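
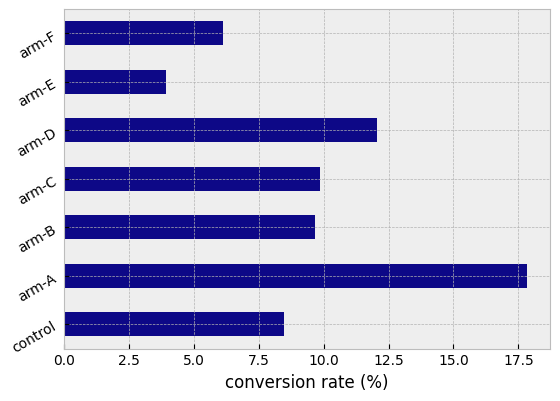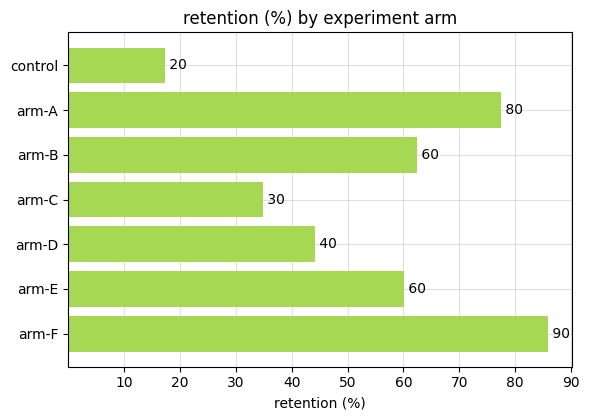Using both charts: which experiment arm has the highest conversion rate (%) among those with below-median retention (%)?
Chart 2 median retention (%) ≈ 60; below-median experiment arms: control, arm-C, arm-D. Among those, arm-D has the highest conversion rate (%) (≈ 12).

arm-D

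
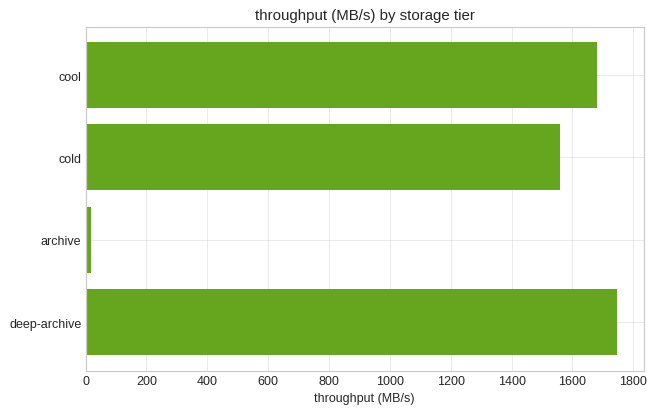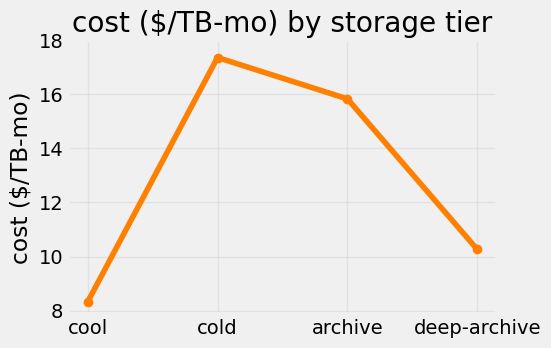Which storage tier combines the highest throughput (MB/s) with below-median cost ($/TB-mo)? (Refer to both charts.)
Chart 2 median cost ($/TB-mo) ≈ 14; below-median storage tiers: cool, deep-archive. Among those, deep-archive has the highest throughput (MB/s) (≈ 1800).

deep-archive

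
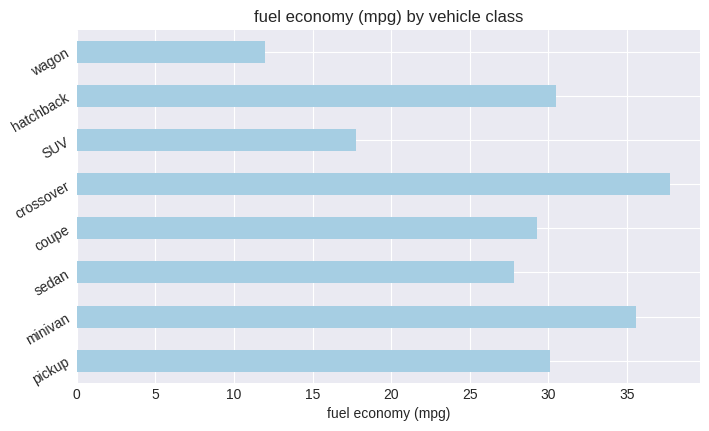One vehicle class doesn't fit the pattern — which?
wagon

wagon ≈ 10; the rest sit between ≈ 20 and ≈ 40.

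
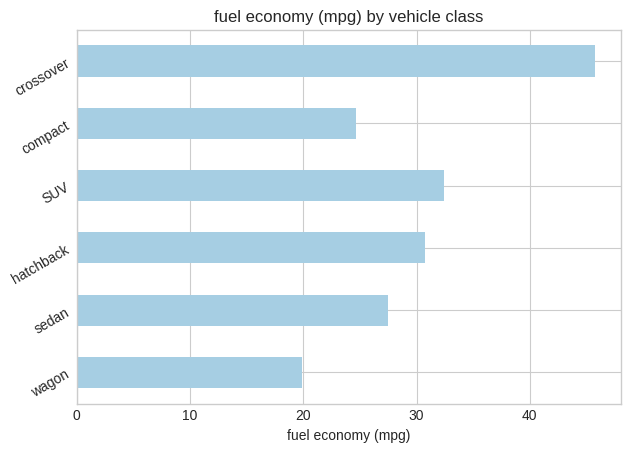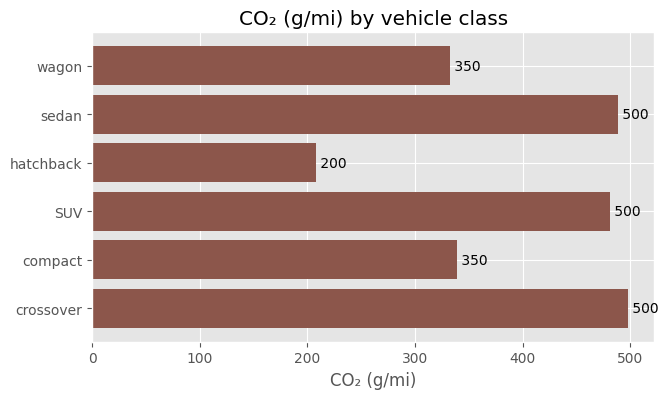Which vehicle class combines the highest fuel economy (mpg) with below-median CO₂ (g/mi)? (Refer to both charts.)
hatchback

Chart 2 median CO₂ (g/mi) ≈ 400; below-median vehicle classes: wagon, hatchback, compact. Among those, hatchback has the highest fuel economy (mpg) (≈ 30).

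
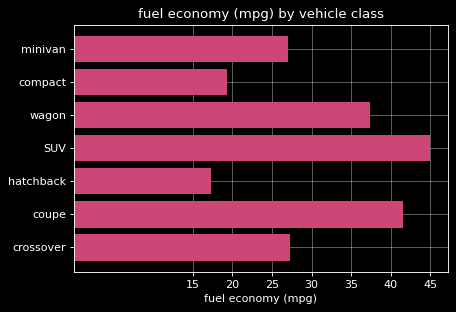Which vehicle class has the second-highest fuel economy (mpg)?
Top 3: SUV ≈ 45, coupe ≈ 40, wagon ≈ 35.

coupe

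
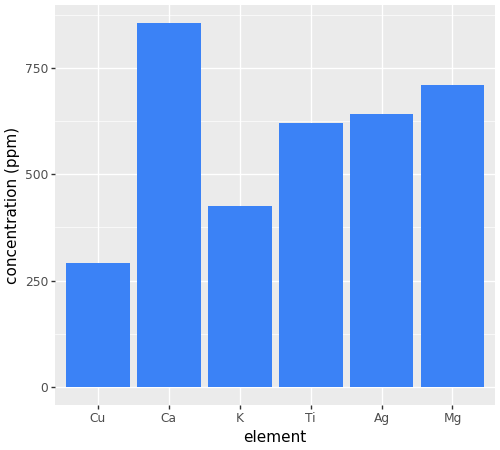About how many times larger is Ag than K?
≈ 1.5×

Ag ≈ 600, K ≈ 400; 600/400 ≈ 1.5.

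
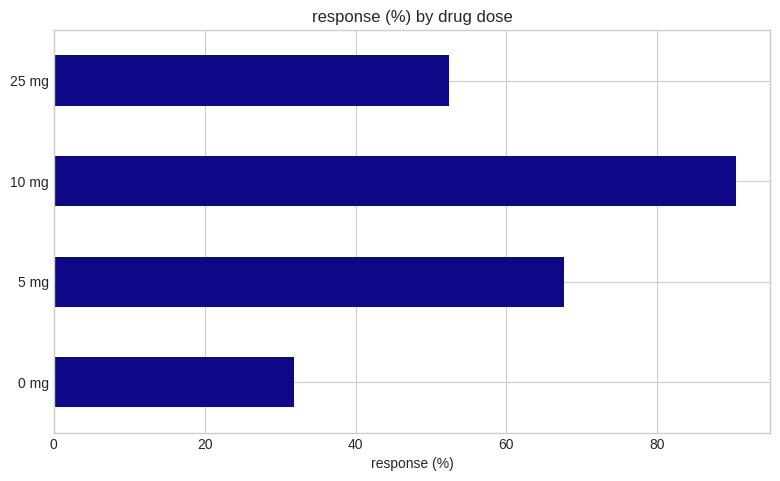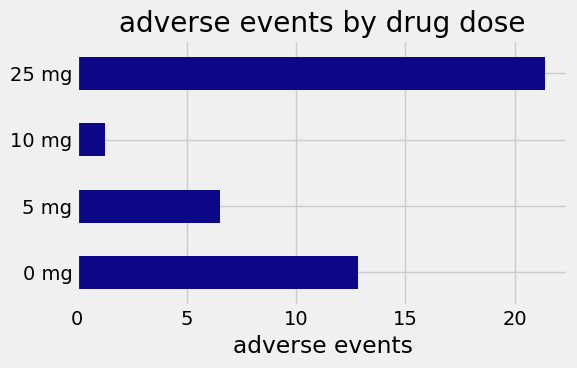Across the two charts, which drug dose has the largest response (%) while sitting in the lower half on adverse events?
Chart 2 median adverse events ≈ 10; below-median drug doses: 5 mg, 10 mg. Among those, 10 mg has the highest response (%) (≈ 90).

10 mg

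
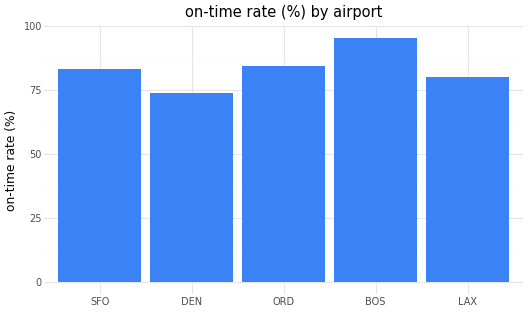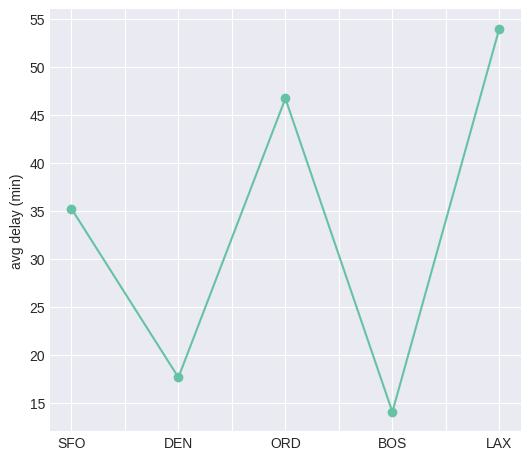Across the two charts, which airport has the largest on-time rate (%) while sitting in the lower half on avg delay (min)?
BOS

Chart 2 median avg delay (min) ≈ 35; below-median airports: DEN, BOS. Among those, BOS has the highest on-time rate (%) (≈ 100).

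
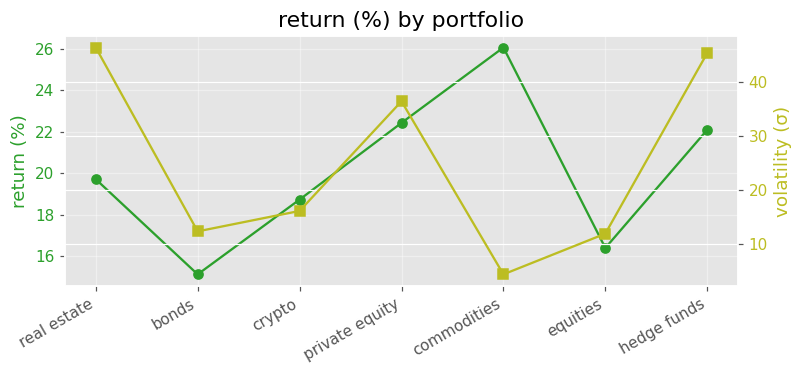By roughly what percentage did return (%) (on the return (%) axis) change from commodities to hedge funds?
≈ -15.4%

commodities ≈ 26, hedge funds ≈ 22; (22 − 26) / 26 ≈ -15.4%.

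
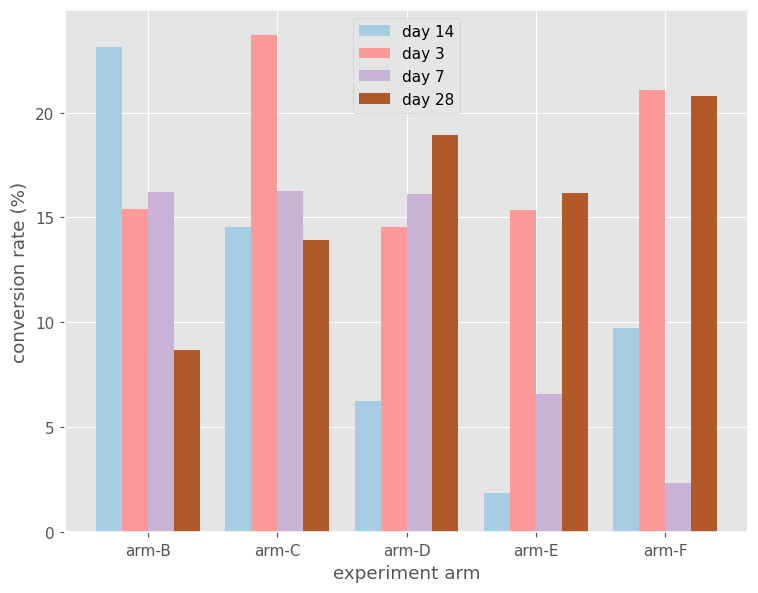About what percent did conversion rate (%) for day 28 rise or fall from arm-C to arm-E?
≈ +14.3%

arm-C ≈ 14, arm-E ≈ 16; (16 − 14) / 14 ≈ +14.3%.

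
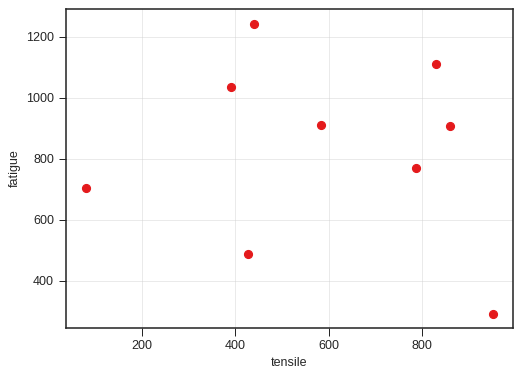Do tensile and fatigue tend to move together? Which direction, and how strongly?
Points are roughly uncorrelated; weak (|r| ≈ 0.1).

no clear correlation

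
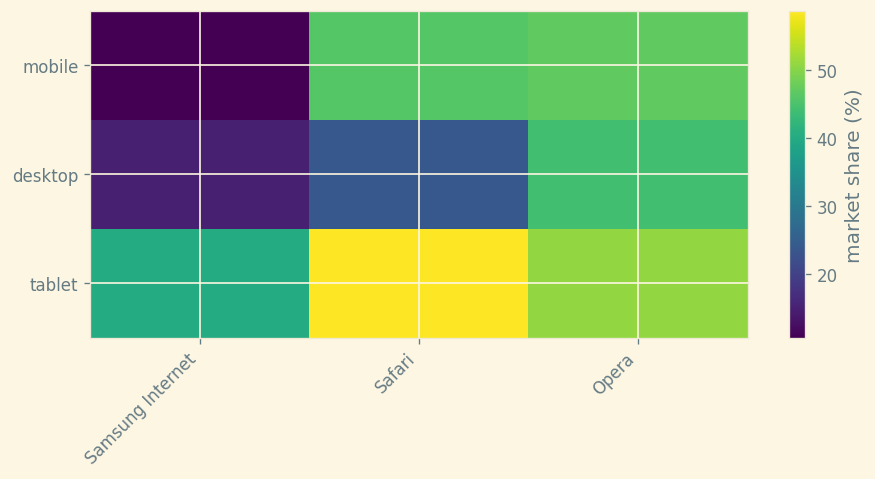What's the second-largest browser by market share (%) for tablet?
Top 3 for tablet: Safari ≈ 60, Opera ≈ 50, Samsung Internet ≈ 40.

Opera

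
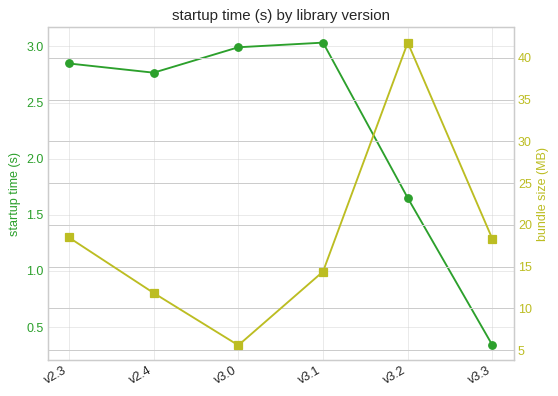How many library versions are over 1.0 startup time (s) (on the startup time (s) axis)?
Above 1.0: v2.3, v2.4, v3.0, v3.1, v3.2.

5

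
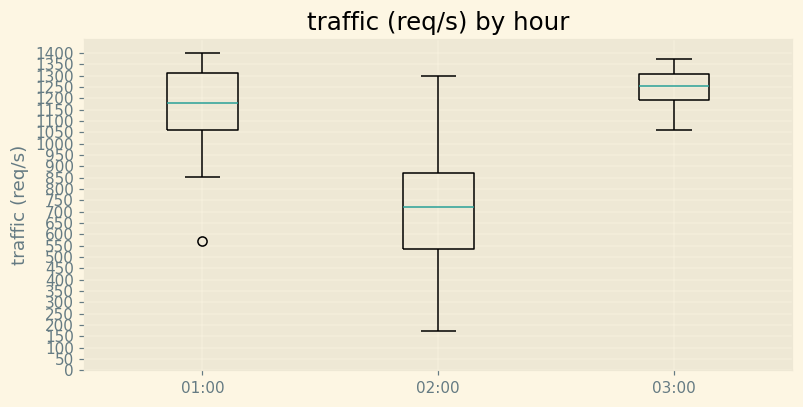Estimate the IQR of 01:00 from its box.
Q3 ≈ 1300, Q1 ≈ 1050; IQR ≈ 250.

≈ 250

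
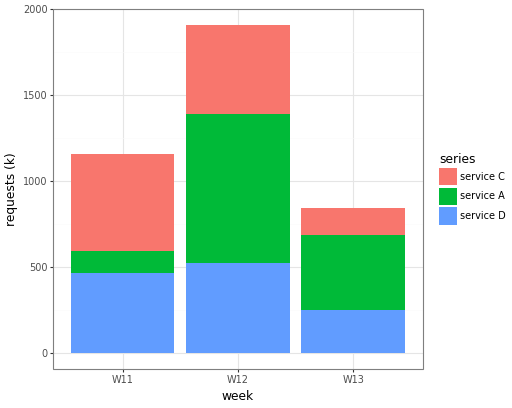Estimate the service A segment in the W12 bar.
service A top ≈ 1400, bottom ≈ 600; segment ≈ 800.

≈ 800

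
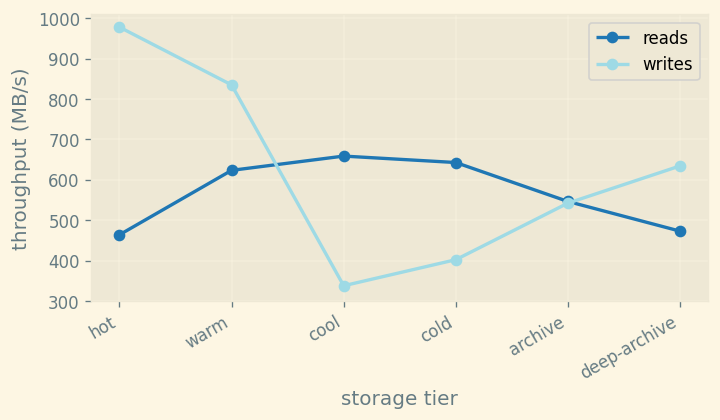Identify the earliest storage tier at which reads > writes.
cool

warm: reads ≈ 600 vs writes ≈ 800 (not yet); cool: reads ≈ 700 vs writes ≈ 300 (first crossover).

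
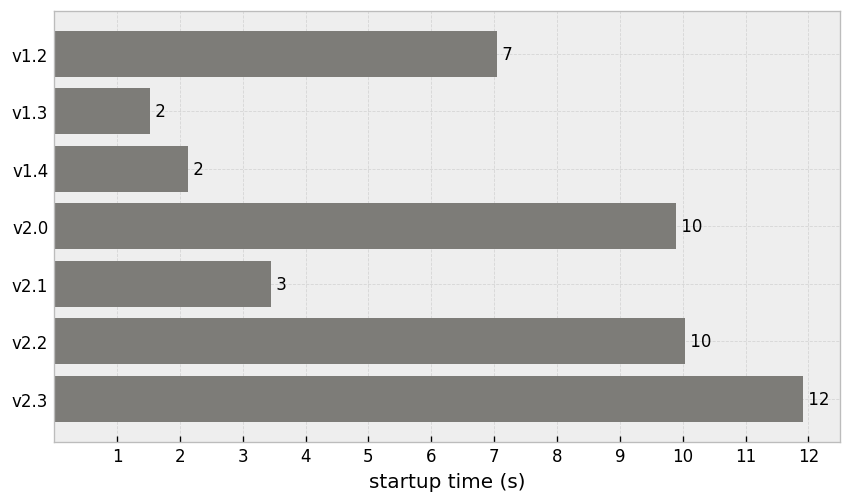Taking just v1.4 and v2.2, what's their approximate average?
(2 + 10) / 2 ≈ 6.

≈ 6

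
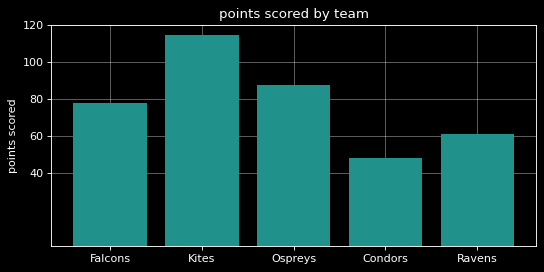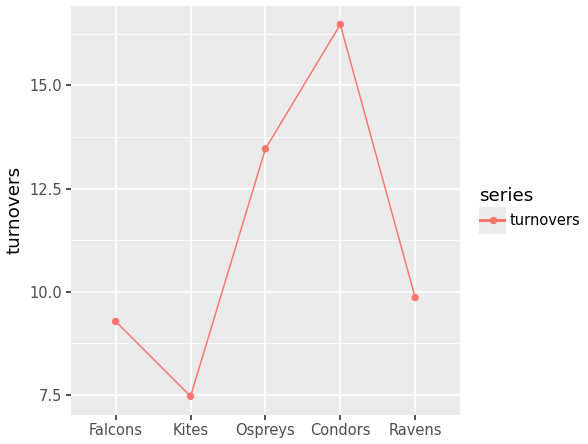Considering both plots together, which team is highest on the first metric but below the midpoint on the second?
Kites

Chart 2 median turnovers ≈ 10; below-median teams: Falcons, Kites. Among those, Kites has the highest points scored (≈ 120).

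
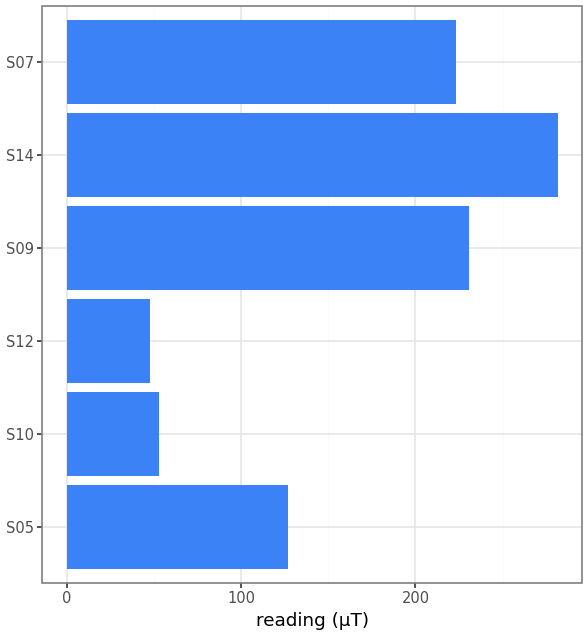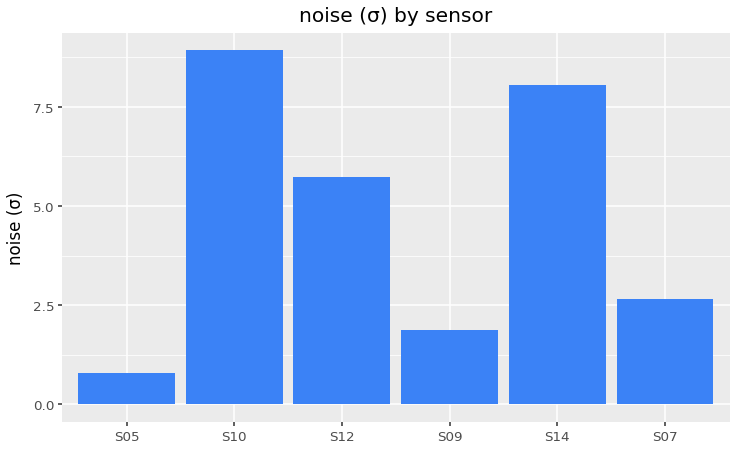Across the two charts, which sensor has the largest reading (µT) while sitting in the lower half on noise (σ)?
S09

Chart 2 median noise (σ) ≈ 4; below-median sensors: S05, S09, S07. Among those, S09 has the highest reading (µT) (≈ 250).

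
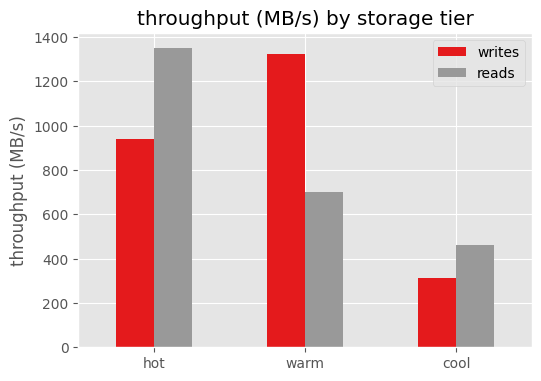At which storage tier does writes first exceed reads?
warm

hot: writes ≈ 1000 vs reads ≈ 1400 (not yet); warm: writes ≈ 1400 vs reads ≈ 800 (first crossover).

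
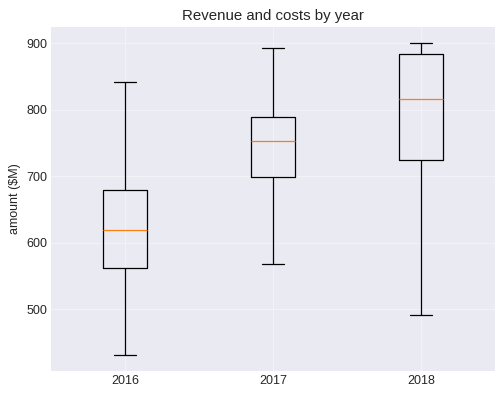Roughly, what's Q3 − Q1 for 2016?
≈ 120

Q3 ≈ 680, Q1 ≈ 560; IQR ≈ 120.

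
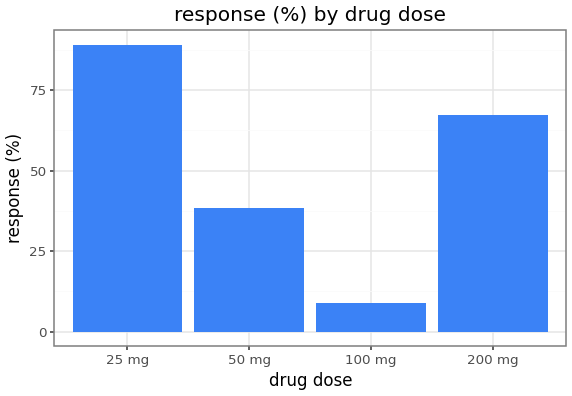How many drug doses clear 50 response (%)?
2

Above 50: 25 mg, 200 mg.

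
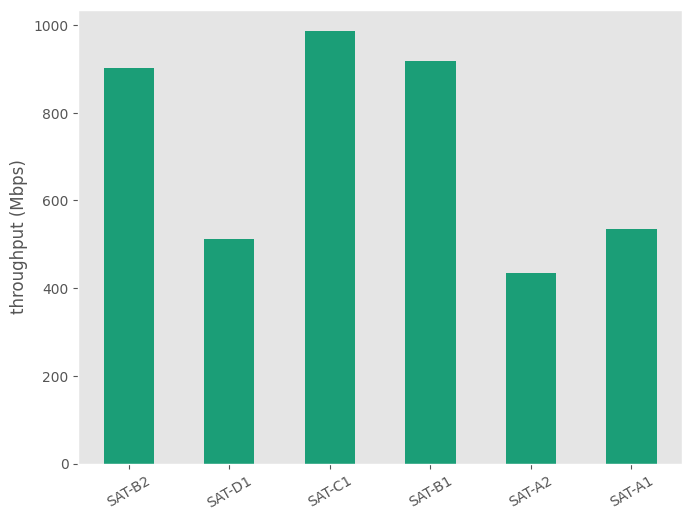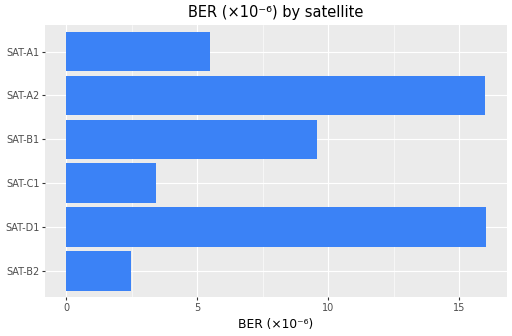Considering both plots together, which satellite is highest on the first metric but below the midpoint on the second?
SAT-C1

Chart 2 median BER (×10⁻⁶) ≈ 8; below-median satellites: SAT-B2, SAT-C1, SAT-A1. Among those, SAT-C1 has the highest throughput (Mbps) (≈ 1000).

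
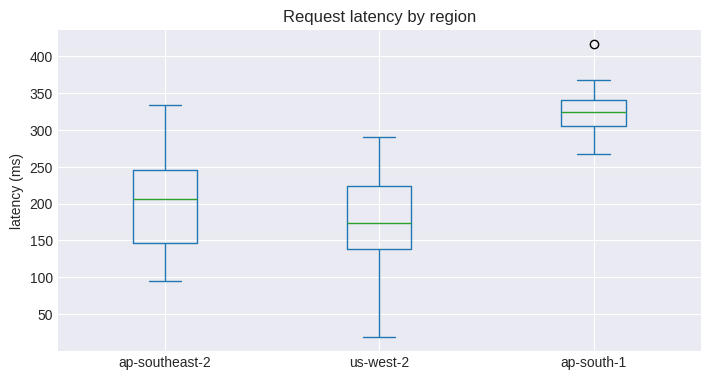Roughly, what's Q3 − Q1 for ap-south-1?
≈ 40

Q3 ≈ 340, Q1 ≈ 300; IQR ≈ 40.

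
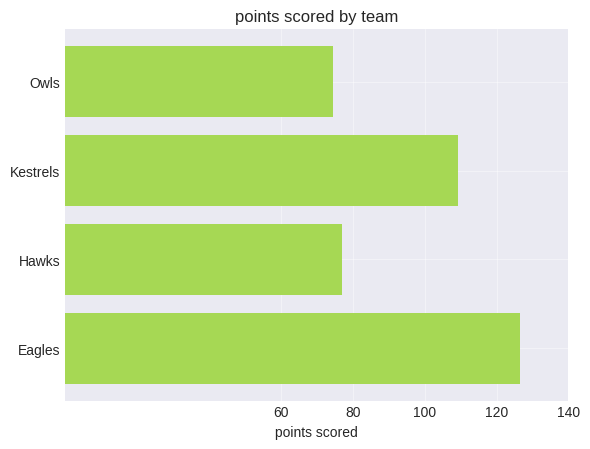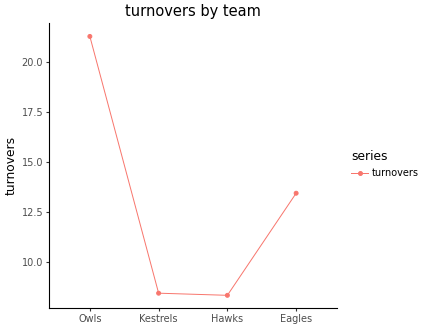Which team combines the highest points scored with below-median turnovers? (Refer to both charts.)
Chart 2 median turnovers ≈ 10; below-median teams: Kestrels, Hawks. Among those, Kestrels has the highest points scored (≈ 100).

Kestrels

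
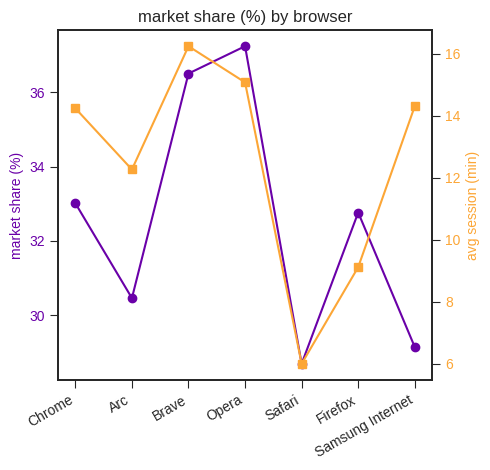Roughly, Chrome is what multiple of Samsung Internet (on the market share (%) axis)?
≈ 1.14×

Chrome ≈ 33, Samsung Internet ≈ 29; 33/29 ≈ 1.14.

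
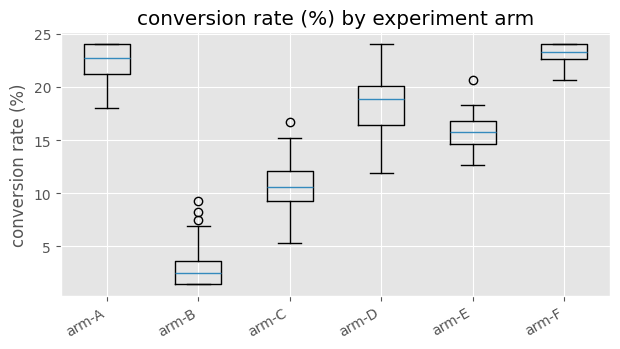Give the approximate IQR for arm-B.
Q3 ≈ 4, Q1 ≈ 2; IQR ≈ 2.

≈ 2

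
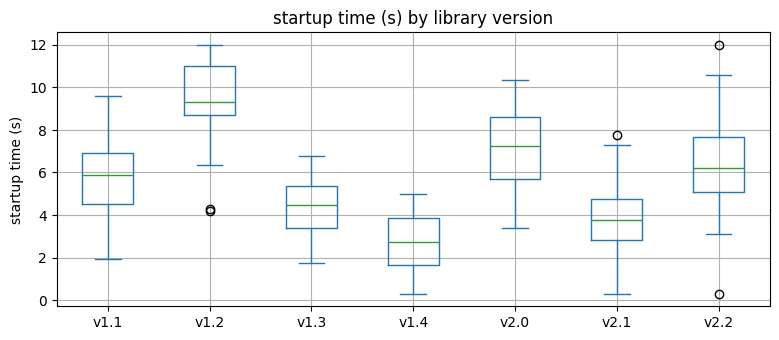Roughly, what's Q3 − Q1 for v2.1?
≈ 2

Q3 ≈ 5, Q1 ≈ 3; IQR ≈ 2.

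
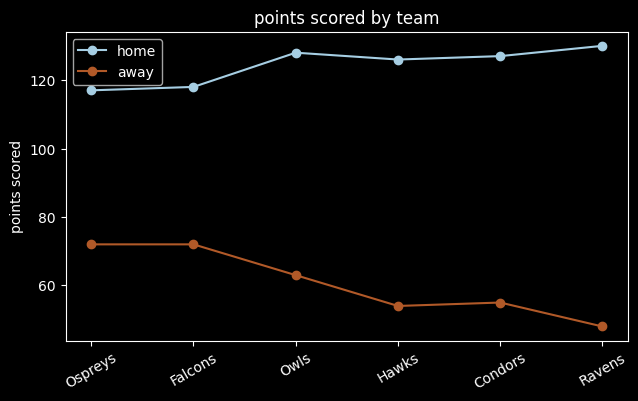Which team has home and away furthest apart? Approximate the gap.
Ravens, ≈ 80

Ravens: home ≈ 130, away ≈ 50 → gap ≈ 80. Next-largest (Condors) is only ≈ 70.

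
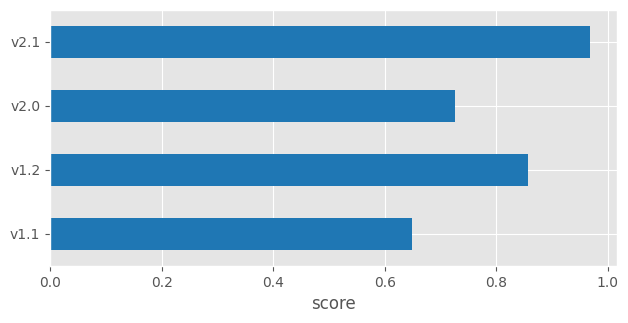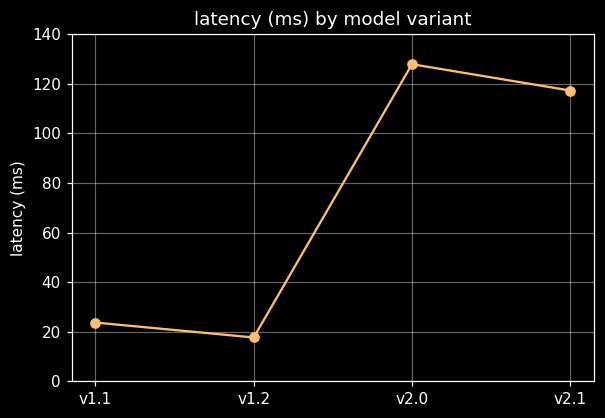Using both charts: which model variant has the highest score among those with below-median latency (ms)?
Chart 2 median latency (ms) ≈ 80; below-median model variants: v1.1, v1.2. Among those, v1.2 has the highest score (≈ 0.9).

v1.2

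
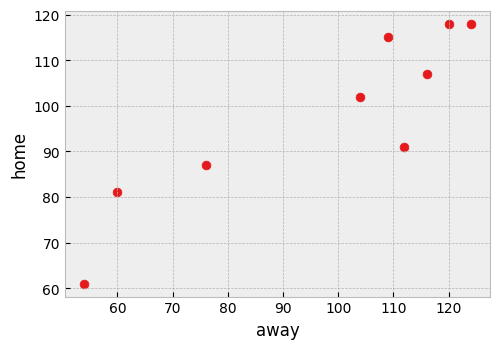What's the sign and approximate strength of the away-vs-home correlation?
Points are positively correlated; strong (|r| ≈ 0.9).

positive, strong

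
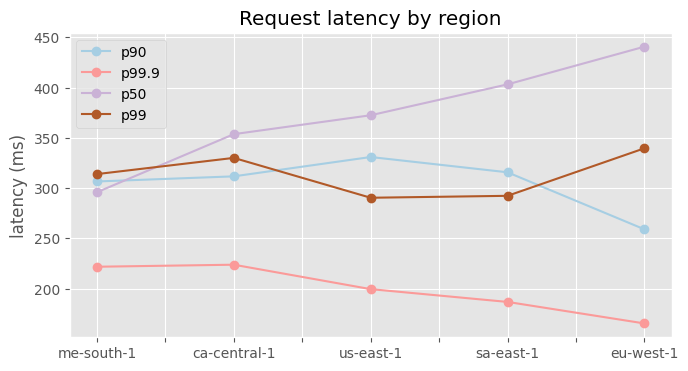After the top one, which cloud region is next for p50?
Top 3 for p50: eu-west-1 ≈ 450, sa-east-1 ≈ 400, us-east-1 ≈ 375.

sa-east-1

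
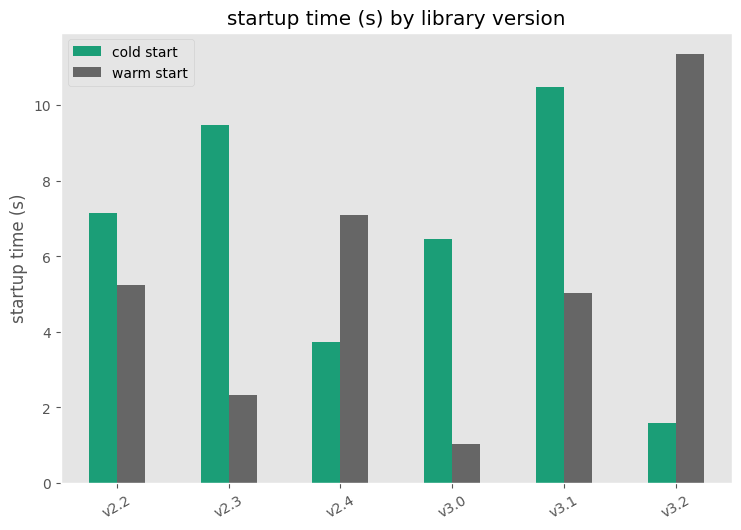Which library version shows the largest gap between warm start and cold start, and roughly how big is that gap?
v3.2: warm start ≈ 11, cold start ≈ 2 → gap ≈ 9. Next-largest (v2.3) is only ≈ 7.

v3.2, ≈ 9 s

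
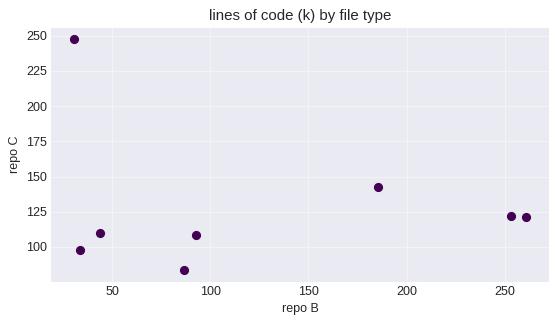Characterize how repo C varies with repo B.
Points are roughly uncorrelated; weak (|r| ≈ 0.2).

no clear correlation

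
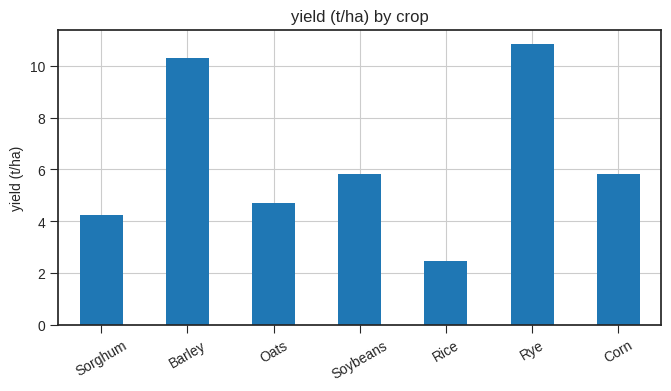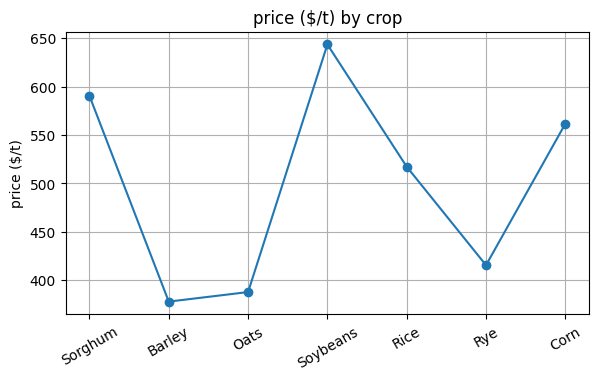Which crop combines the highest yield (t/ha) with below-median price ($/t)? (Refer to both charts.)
Rye

Chart 2 median price ($/t) ≈ 500; below-median crops: Barley, Oats, Rye. Among those, Rye has the highest yield (t/ha) (≈ 11).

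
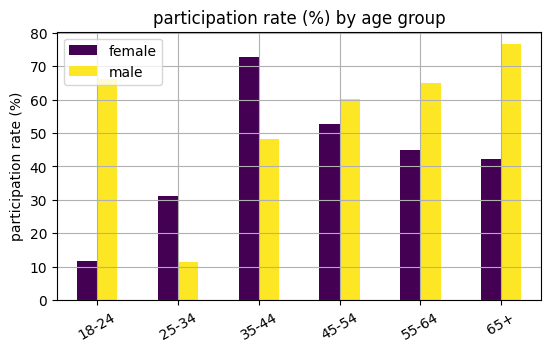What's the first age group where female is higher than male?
18-24: female ≈ 10 vs male ≈ 70 (not yet); 25-34: female ≈ 30 vs male ≈ 10 (first crossover).

25-34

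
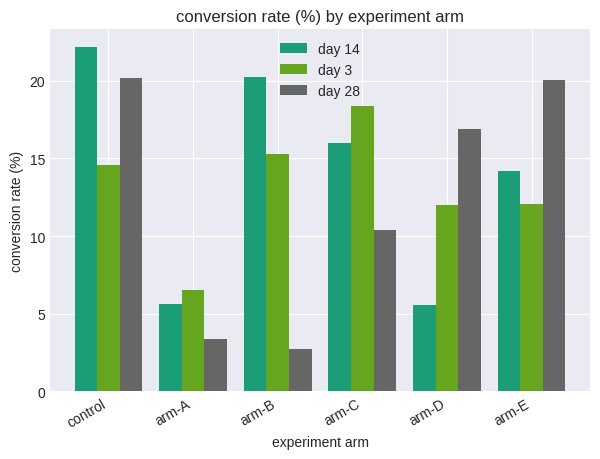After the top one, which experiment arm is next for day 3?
Top 3 for day 3: arm-C ≈ 18, arm-B ≈ 16, control ≈ 14.

arm-B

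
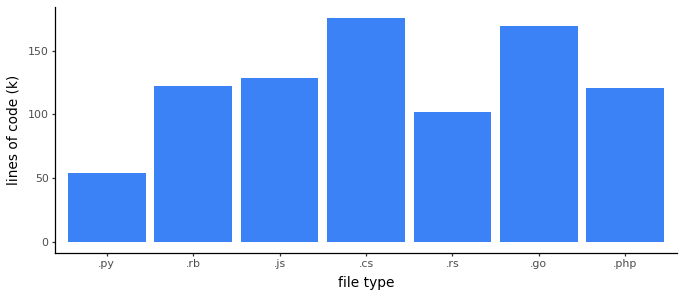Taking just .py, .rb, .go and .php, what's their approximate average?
≈ 115

(60 + 120 + 160 + 120) / 4 ≈ 115.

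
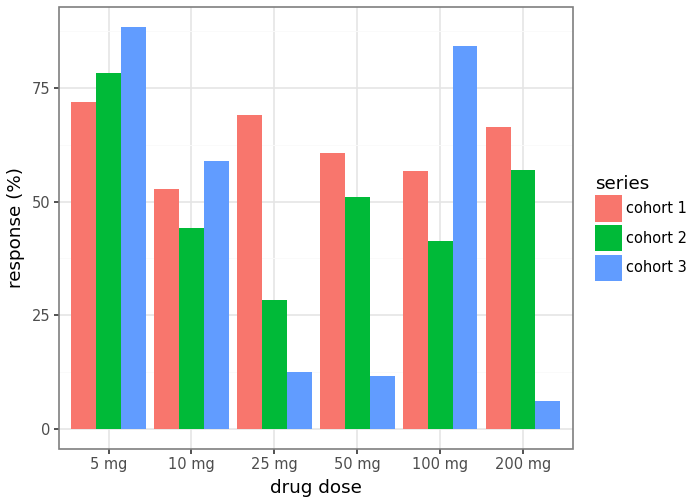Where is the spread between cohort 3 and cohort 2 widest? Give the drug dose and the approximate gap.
200 mg: cohort 3 ≈ 10, cohort 2 ≈ 60 → gap ≈ 50. Next-largest (100 mg) is only ≈ 40.

200 mg, ≈ 50 %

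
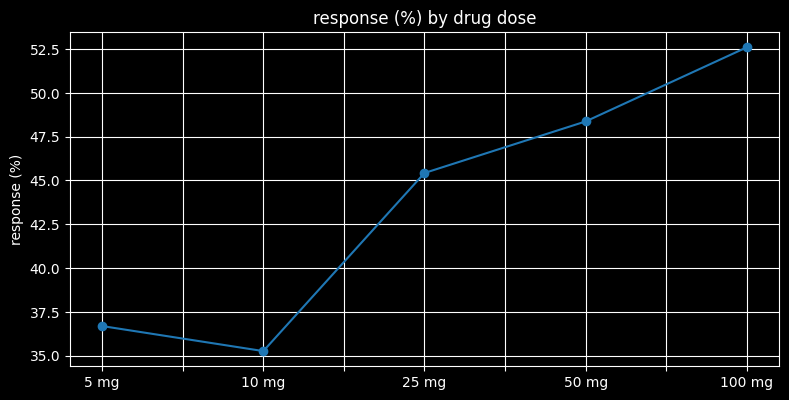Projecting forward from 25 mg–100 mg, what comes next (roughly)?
≈ 55

Last three: 46, 48, 52 → slope ≈ 3/step → next ≈ 55.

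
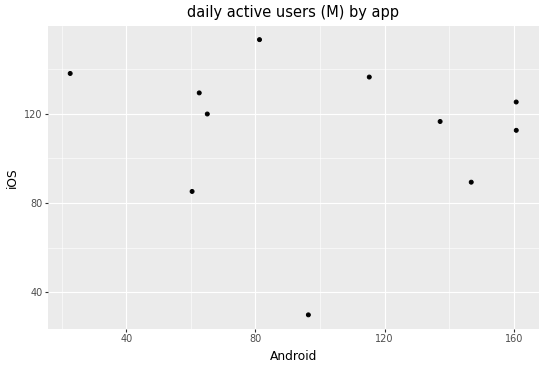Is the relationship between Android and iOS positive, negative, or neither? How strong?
Points are roughly uncorrelated; weak (|r| ≈ 0.1).

no clear correlation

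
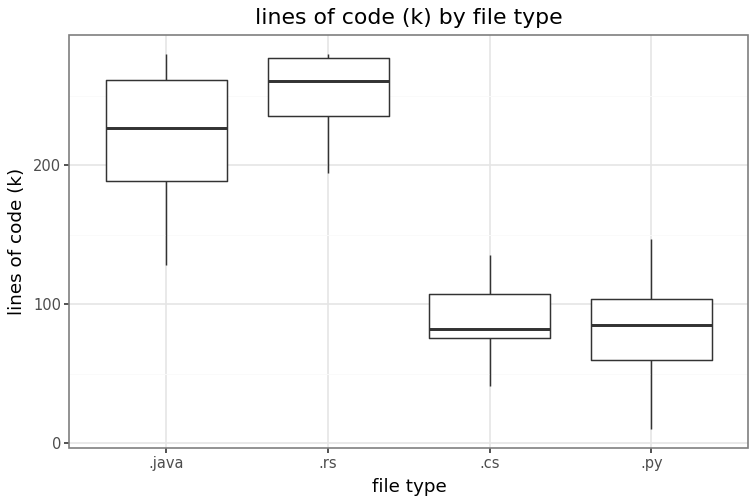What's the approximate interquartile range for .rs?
≈ 40

Q3 ≈ 280, Q1 ≈ 240; IQR ≈ 40.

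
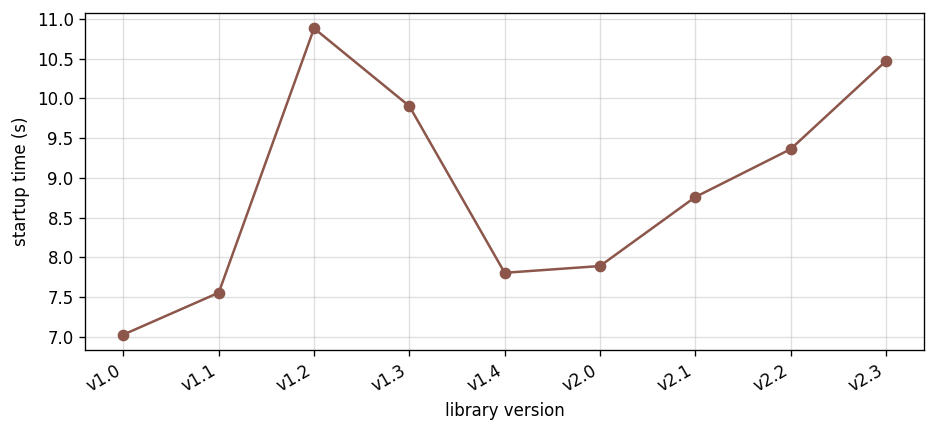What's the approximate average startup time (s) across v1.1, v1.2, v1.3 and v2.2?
(7.5 + 11.0 + 10.0 + 9.5) / 4 ≈ 9.5.

≈ 9.5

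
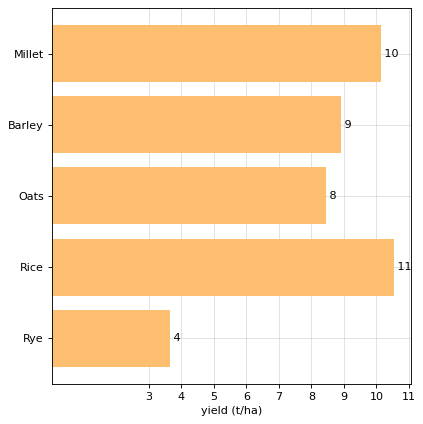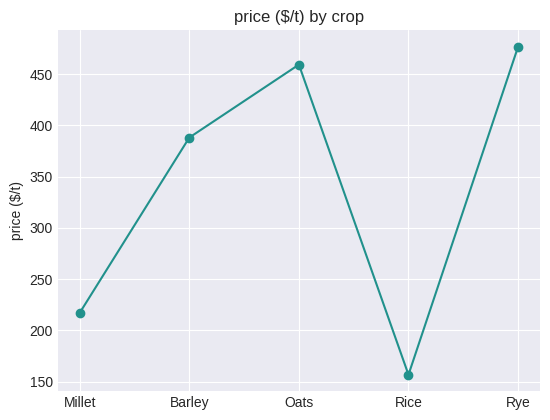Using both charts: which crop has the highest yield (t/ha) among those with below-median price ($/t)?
Chart 2 median price ($/t) ≈ 400; below-median crops: Millet, Rice. Among those, Rice has the highest yield (t/ha) (≈ 11).

Rice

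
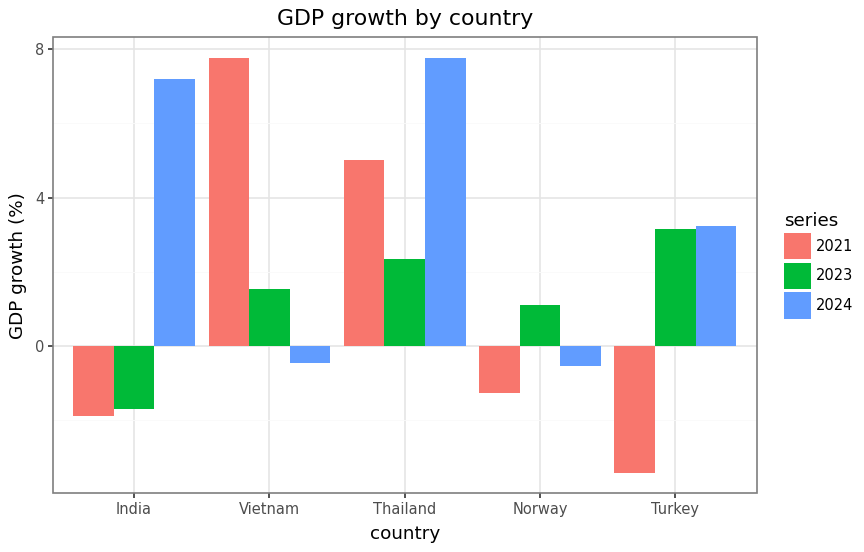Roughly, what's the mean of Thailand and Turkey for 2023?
(2 + 3) / 2 ≈ 2.

≈ 2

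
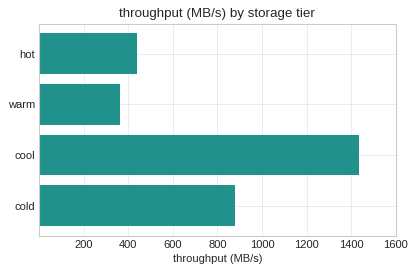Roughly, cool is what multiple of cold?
≈ 1.75×

cool ≈ 1400, cold ≈ 800; 1400/800 ≈ 1.75.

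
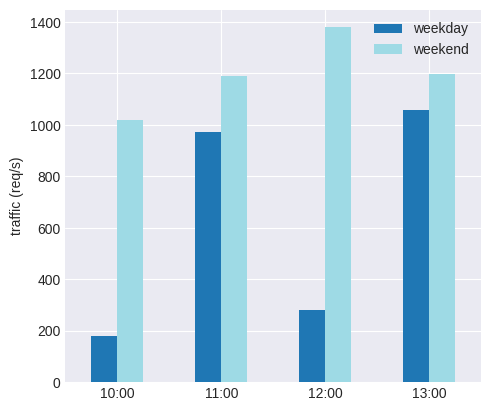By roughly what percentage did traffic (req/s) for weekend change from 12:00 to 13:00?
≈ -14.3%

12:00 ≈ 1400, 13:00 ≈ 1200; (1200 − 1400) / 1400 ≈ -14.3%.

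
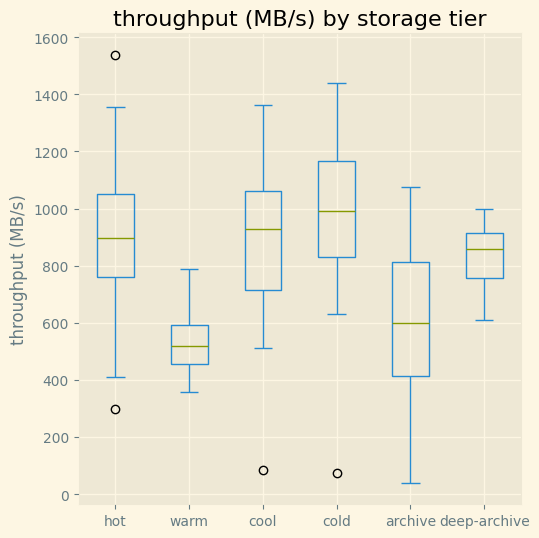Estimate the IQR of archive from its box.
Q3 ≈ 800, Q1 ≈ 400; IQR ≈ 400.

≈ 400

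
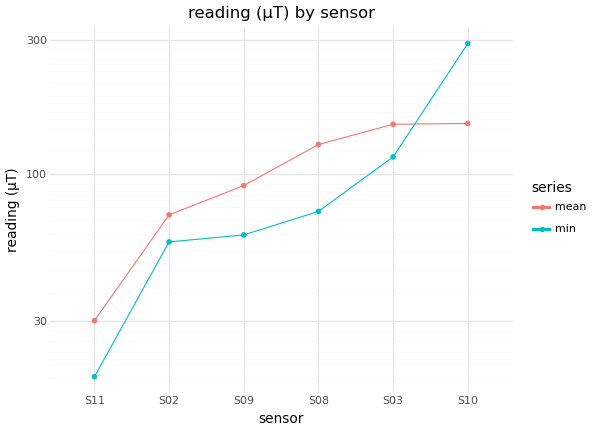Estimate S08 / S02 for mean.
≈ 1.67×

S08 ≈ 125, S02 ≈ 75; 125/75 ≈ 1.67.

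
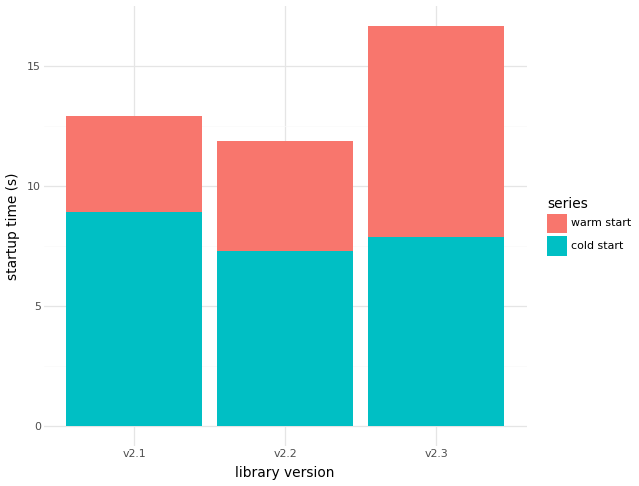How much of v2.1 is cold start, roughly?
cold start top ≈ 8, bottom ≈ 0; segment ≈ 8.

≈ 8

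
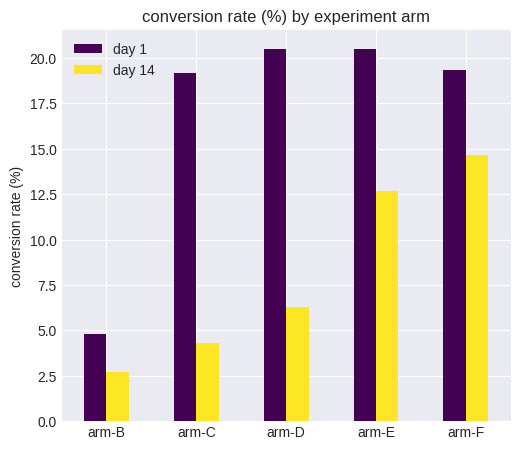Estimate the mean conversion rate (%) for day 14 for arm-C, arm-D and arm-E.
≈ 7

(4 + 6 + 12) / 3 ≈ 7.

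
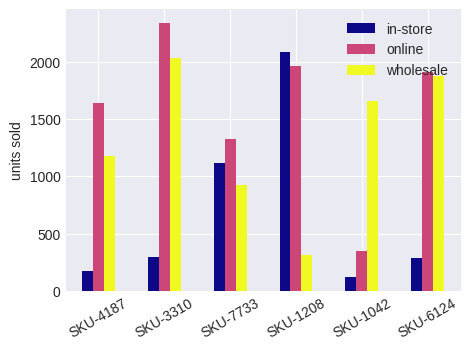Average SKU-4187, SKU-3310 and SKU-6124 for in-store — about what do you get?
≈ 200

(200 + 200 + 200) / 3 ≈ 200.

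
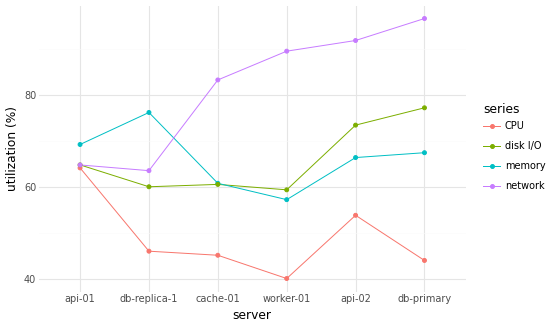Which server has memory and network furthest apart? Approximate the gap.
worker-01: memory ≈ 55, network ≈ 90 → gap ≈ 35. Next-largest (db-primary) is only ≈ 30.

worker-01, ≈ 35 %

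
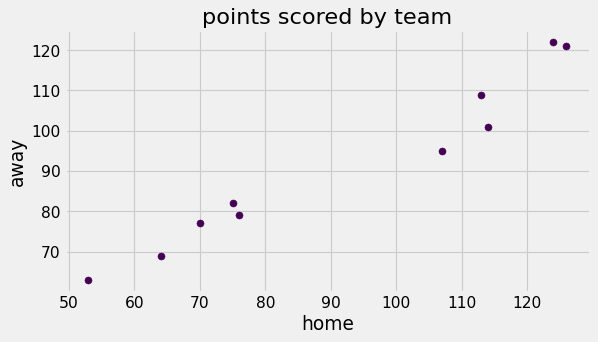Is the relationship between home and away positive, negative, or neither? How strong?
Points are positively correlated; strong (|r| ≈ 1.0).

positive, strong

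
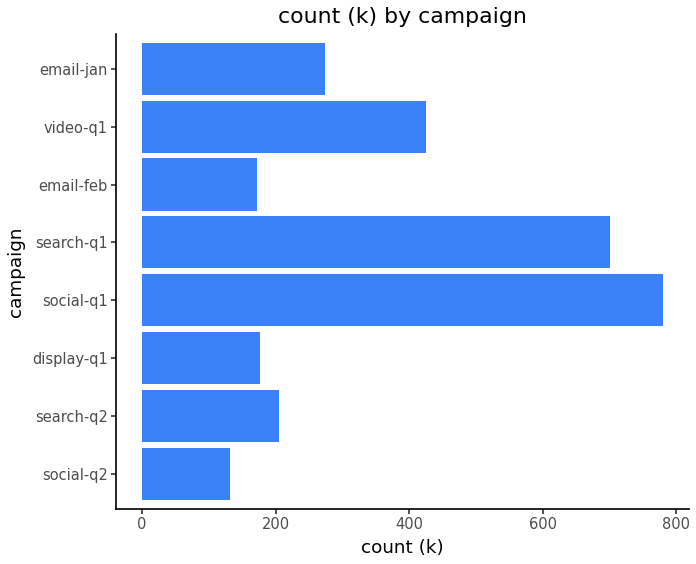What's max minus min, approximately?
Max social-q1 ≈ 800, min social-q2 ≈ 100; range ≈ 700.

≈ 700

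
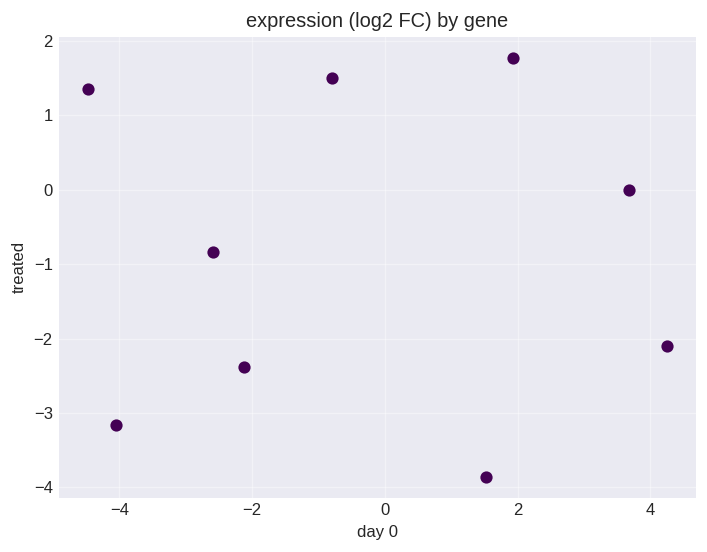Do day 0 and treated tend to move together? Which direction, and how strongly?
Points are roughly uncorrelated; weak (|r| ≈ 0.0).

no clear correlation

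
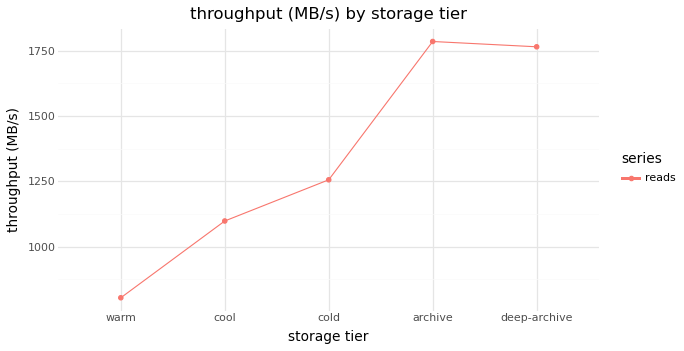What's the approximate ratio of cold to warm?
cold ≈ 1300, warm ≈ 800; 1300/800 ≈ 1.62.

≈ 1.62×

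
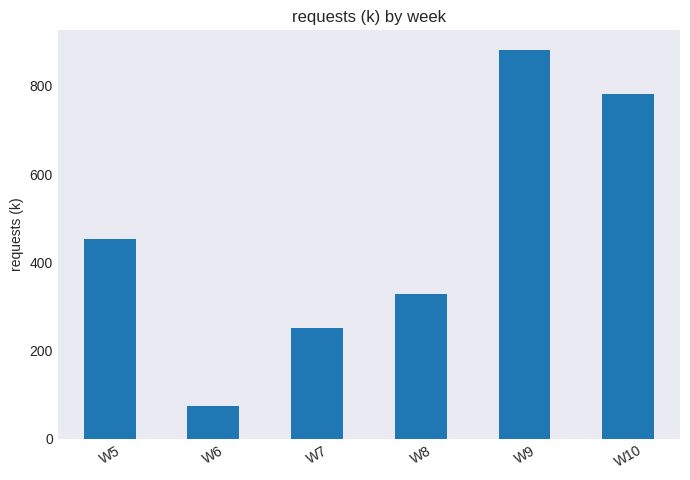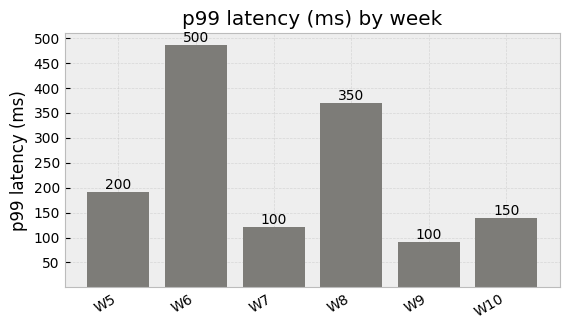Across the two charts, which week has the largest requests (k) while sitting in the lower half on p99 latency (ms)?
W9

Chart 2 median p99 latency (ms) ≈ 150; below-median weeks: W7, W9, W10. Among those, W9 has the highest requests (k) (≈ 900).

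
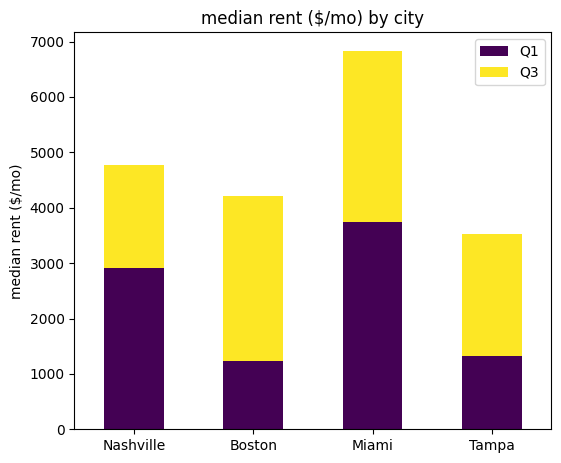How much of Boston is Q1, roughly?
≈ 1000

Q1 top ≈ 1000, bottom ≈ 0; segment ≈ 1000.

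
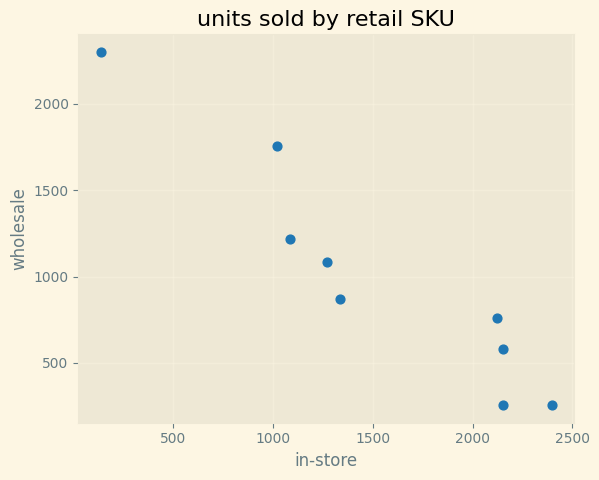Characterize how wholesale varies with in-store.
Points are negatively correlated; strong (|r| ≈ 0.9).

negative, strong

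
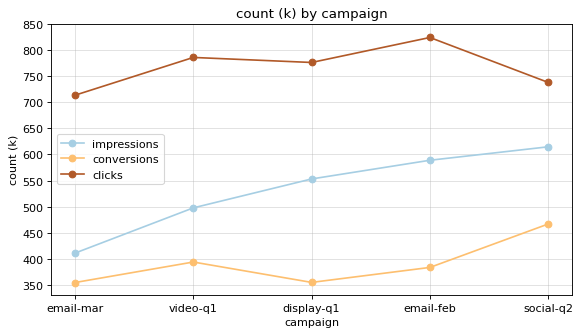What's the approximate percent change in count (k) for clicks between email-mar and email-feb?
email-mar ≈ 700, email-feb ≈ 800; (800 − 700) / 700 ≈ +14.3%.

≈ +14.3%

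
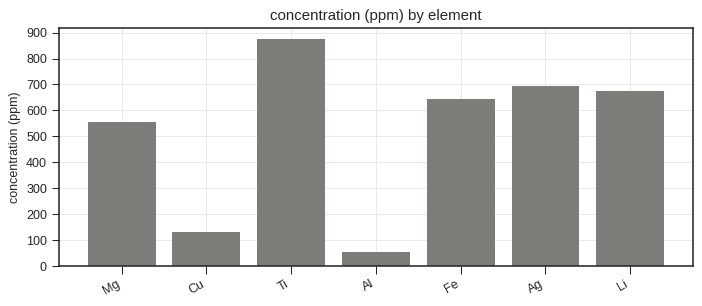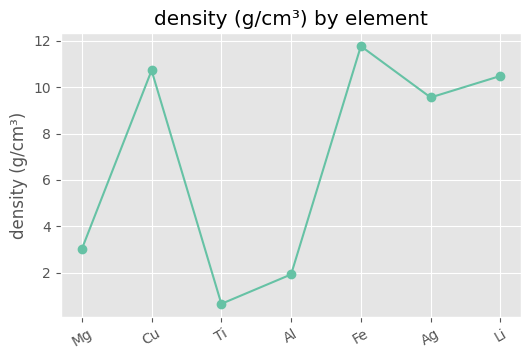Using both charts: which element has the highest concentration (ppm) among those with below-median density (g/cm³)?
Chart 2 median density (g/cm³) ≈ 10; below-median elements: Mg, Ti, Al. Among those, Ti has the highest concentration (ppm) (≈ 900).

Ti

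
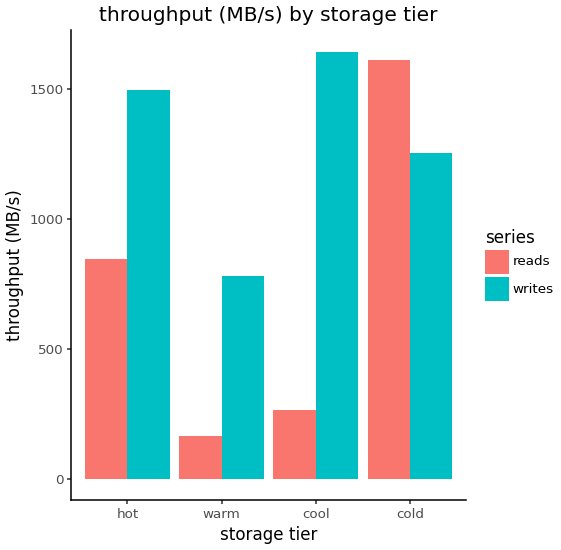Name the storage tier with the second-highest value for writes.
hot

Top 3 for writes: cool ≈ 1600, hot ≈ 1400, cold ≈ 1200.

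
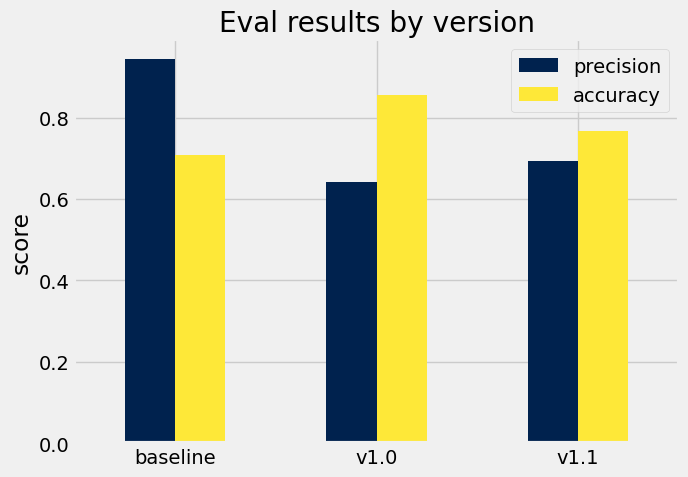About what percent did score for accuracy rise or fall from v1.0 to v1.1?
≈ -11.1%

v1.0 ≈ 0.9, v1.1 ≈ 0.8; (0.8 − 0.9) / 0.9 ≈ -11.1%.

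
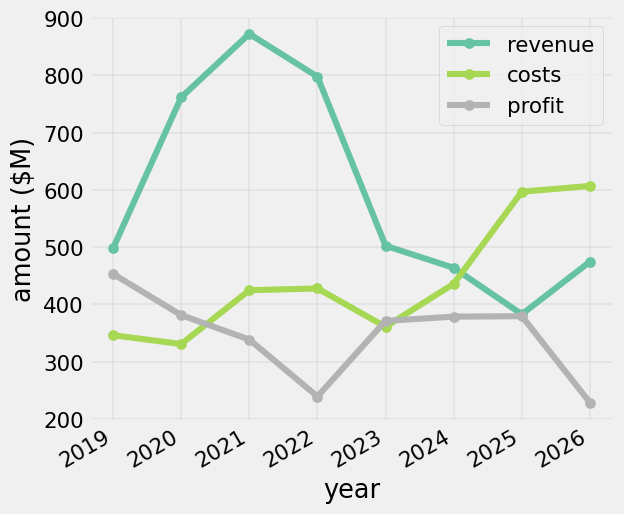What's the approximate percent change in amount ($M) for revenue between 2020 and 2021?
≈ +12.5%

2020 ≈ 800, 2021 ≈ 900; (900 − 800) / 800 ≈ +12.5%.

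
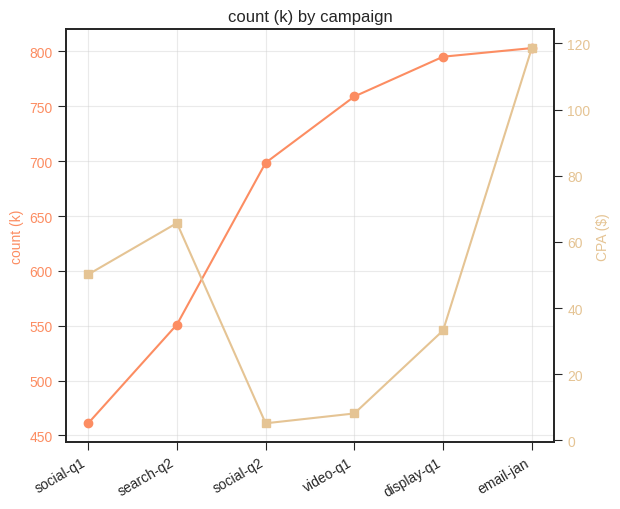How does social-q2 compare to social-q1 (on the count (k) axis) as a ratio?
≈ 1.56×

social-q2 ≈ 700, social-q1 ≈ 450; 700/450 ≈ 1.56.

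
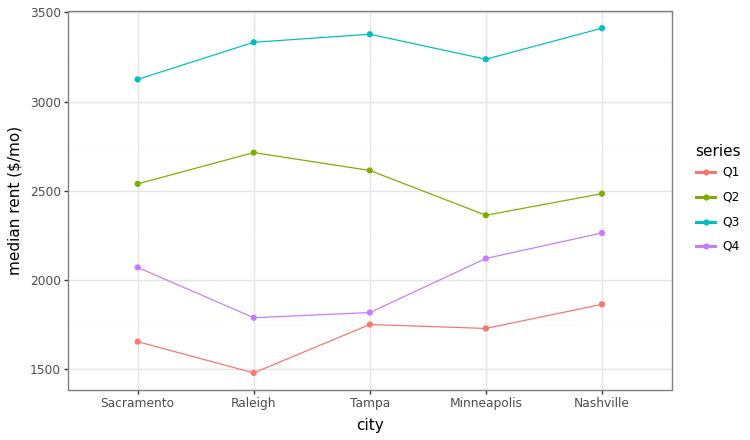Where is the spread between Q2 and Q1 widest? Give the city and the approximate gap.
Raleigh, ≈ 1400 $/mo

Raleigh: Q2 ≈ 2800, Q1 ≈ 1400 → gap ≈ 1400. Next-largest (Sacramento) is only ≈ 1000.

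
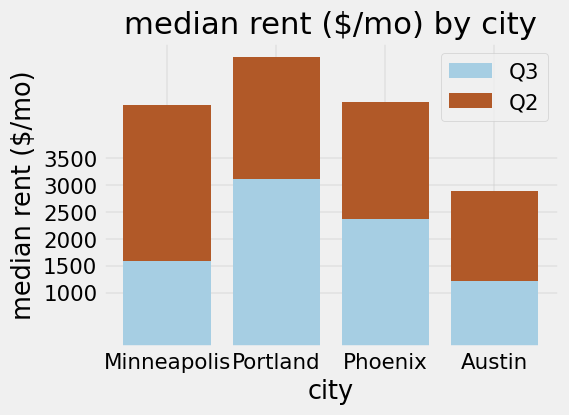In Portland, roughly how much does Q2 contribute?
≈ 2500

Q2 top ≈ 5500, bottom ≈ 3000; segment ≈ 2500.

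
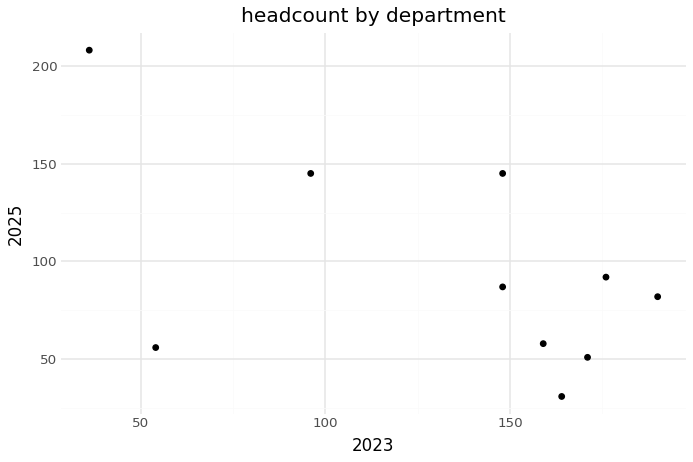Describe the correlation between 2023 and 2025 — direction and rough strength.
negative, moderate

Points are negatively correlated; moderate (|r| ≈ 0.6).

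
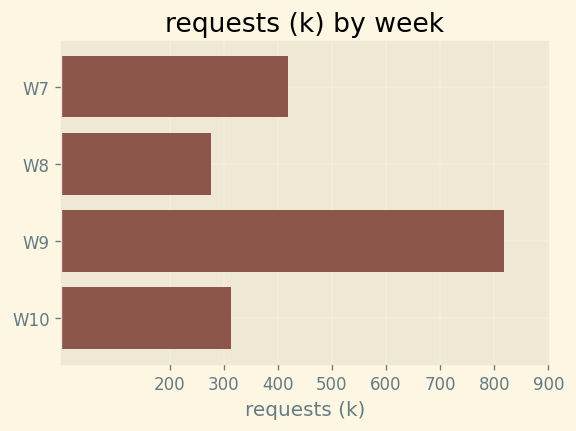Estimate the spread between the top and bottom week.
Max W9 ≈ 800, min W8 ≈ 300; range ≈ 500.

≈ 500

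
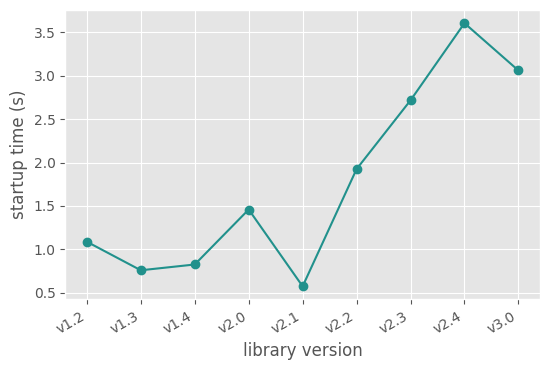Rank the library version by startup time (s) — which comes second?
v3.0

Top 3: v2.4 ≈ 3.5, v3.0 ≈ 3.0, v2.3 ≈ 2.5.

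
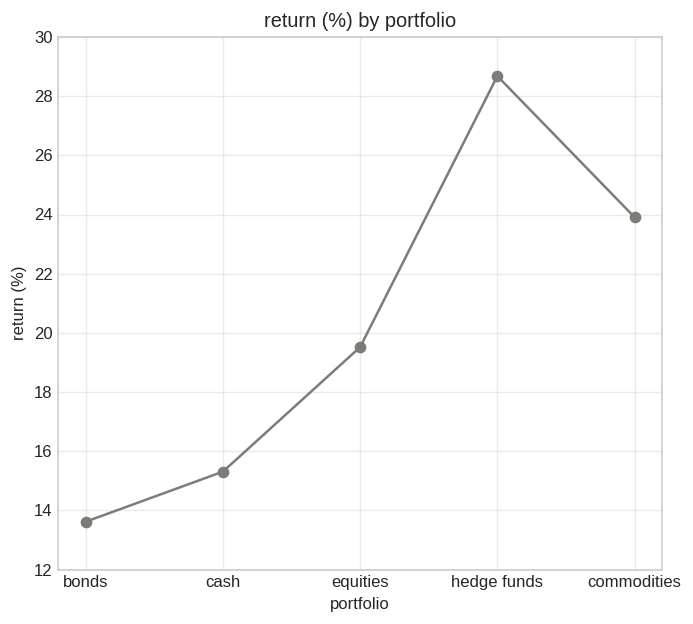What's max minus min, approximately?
Max hedge funds ≈ 28, min bonds ≈ 14; range ≈ 14.

≈ 14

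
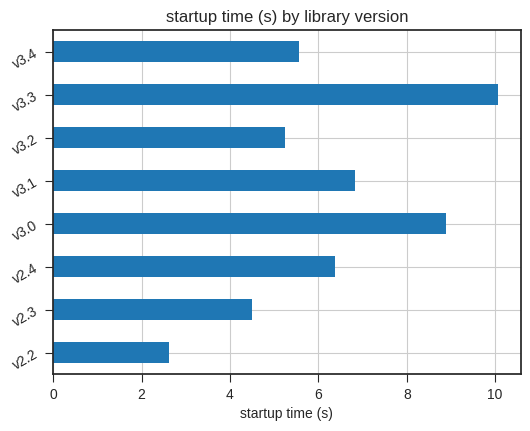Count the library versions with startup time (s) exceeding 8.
Above 8: v3.0, v3.3.

2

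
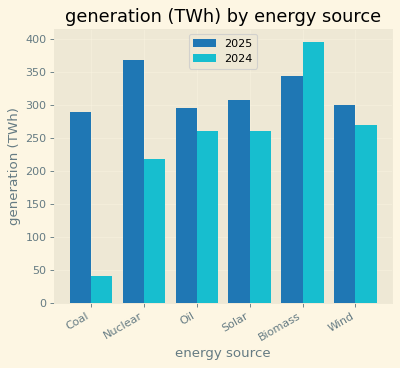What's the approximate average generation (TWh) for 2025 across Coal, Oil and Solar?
≈ 300

(300 + 300 + 300) / 3 ≈ 300.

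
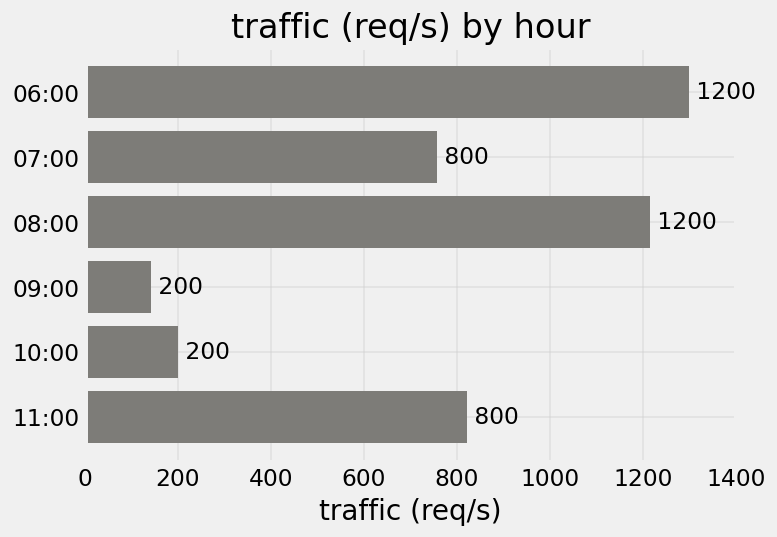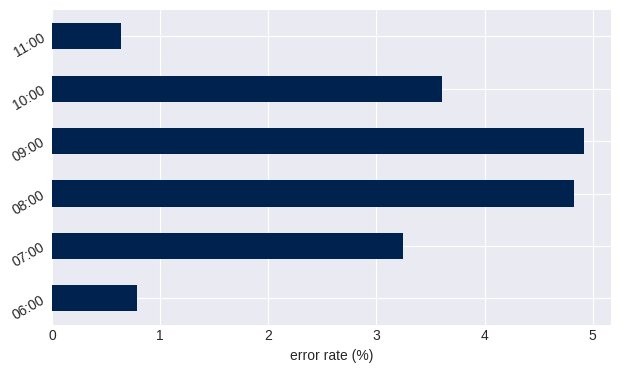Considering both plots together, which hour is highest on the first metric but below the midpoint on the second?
Chart 2 median error rate (%) ≈ 3.5; below-median hours: 06:00, 07:00, 11:00. Among those, 06:00 has the highest traffic (req/s) (≈ 1200).

06:00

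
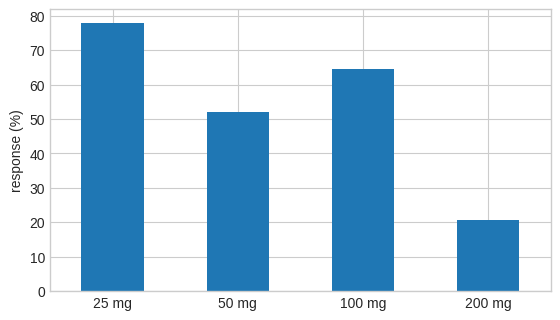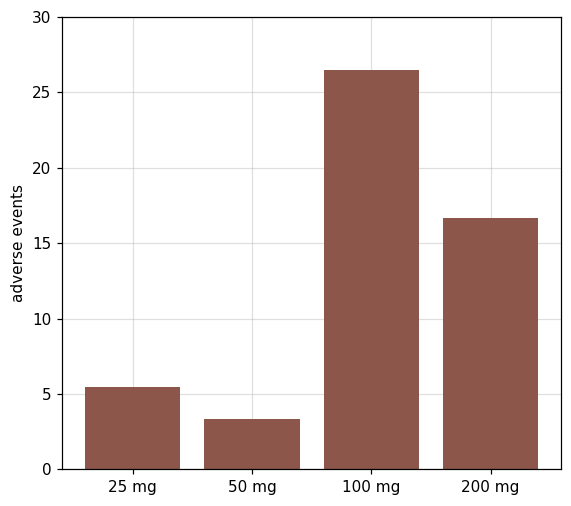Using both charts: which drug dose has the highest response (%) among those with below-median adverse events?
25 mg

Chart 2 median adverse events ≈ 10; below-median drug doses: 25 mg, 50 mg. Among those, 25 mg has the highest response (%) (≈ 80).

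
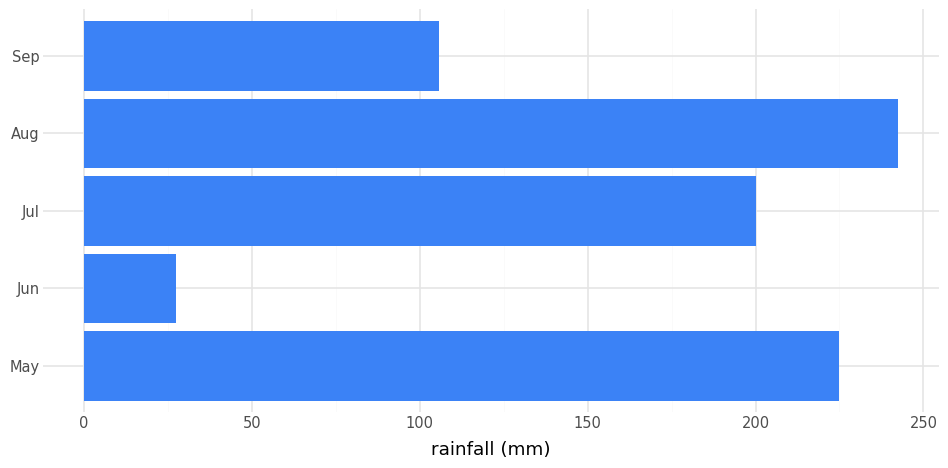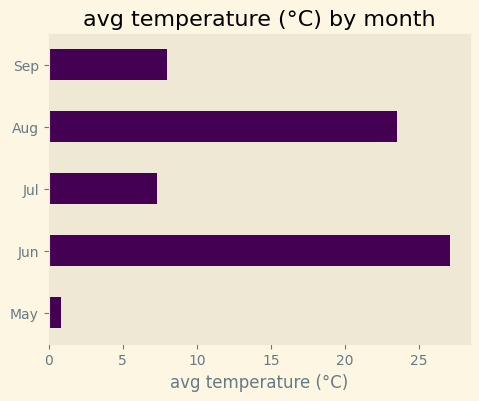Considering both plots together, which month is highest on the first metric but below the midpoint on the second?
Chart 2 median avg temperature (°C) ≈ 10; below-median months: May, Jul. Among those, May has the highest rainfall (mm) (≈ 225).

May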